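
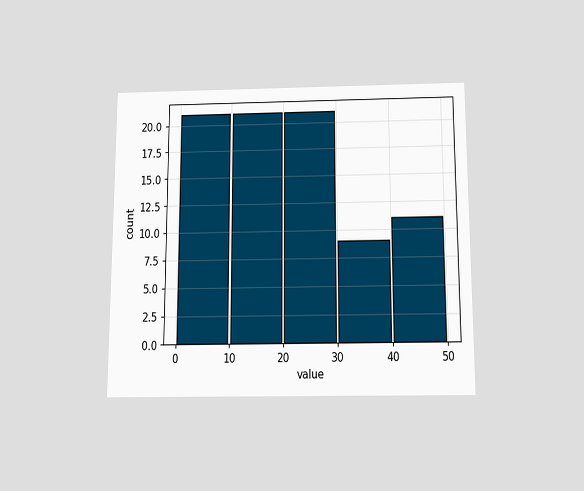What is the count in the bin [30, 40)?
9

The chart is viewed slightly from below. The [30, 40) bin has height 9.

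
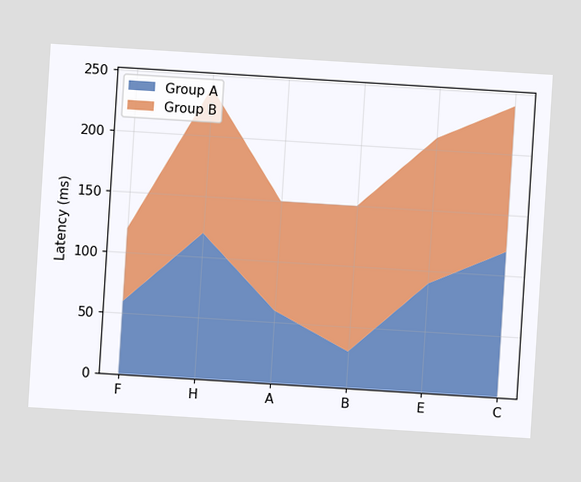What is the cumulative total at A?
150ms

The chart is tilted about 4° clockwise. The stacked total at A reaches 150ms.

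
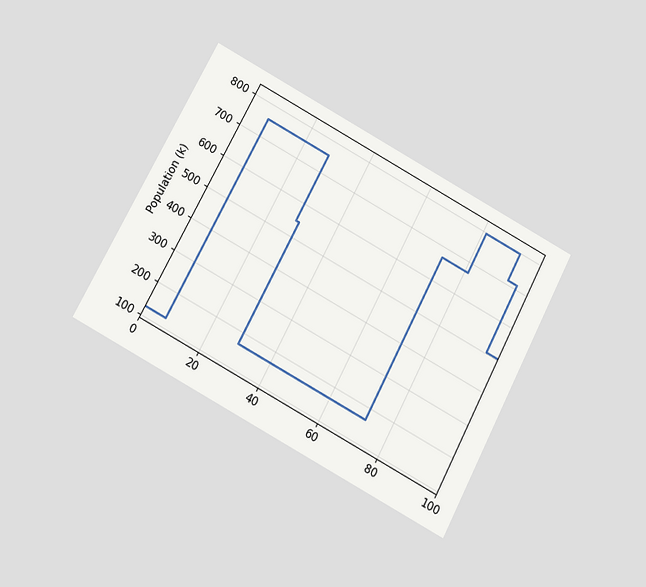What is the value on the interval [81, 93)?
The chart is tilted about 28° clockwise and viewed slightly from below. On [81, 93) the step sits at 798k.

798k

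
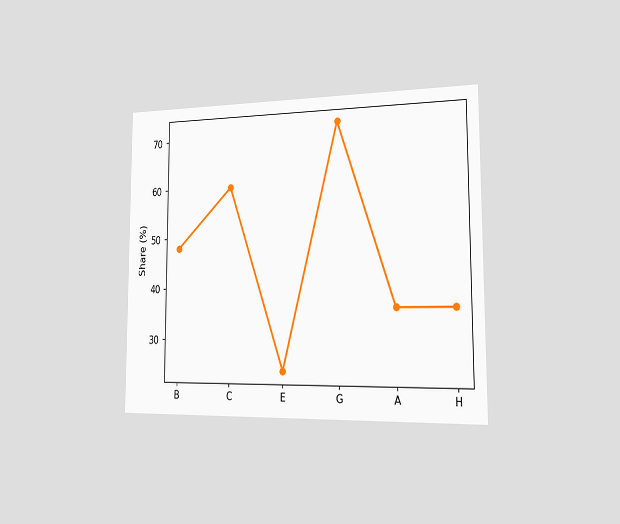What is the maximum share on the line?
The chart is viewed slightly from the right. The highest point is at G, and reading across to the y-axis gives 72%.

72%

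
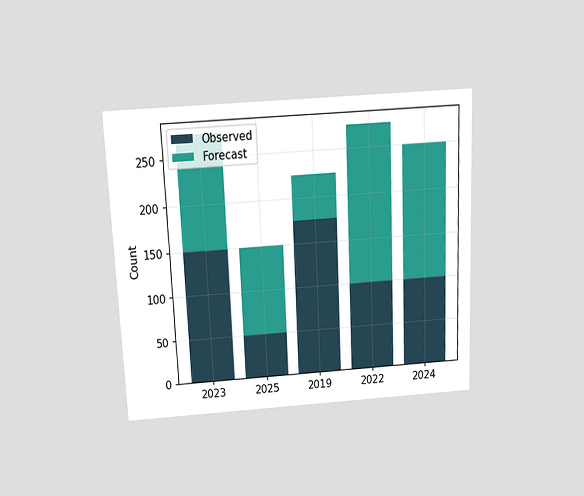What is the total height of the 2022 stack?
275

The chart is tilted about 2° counter-clockwise and viewed slightly from above. The 2022 stack's top reaches 275 on the y-axis.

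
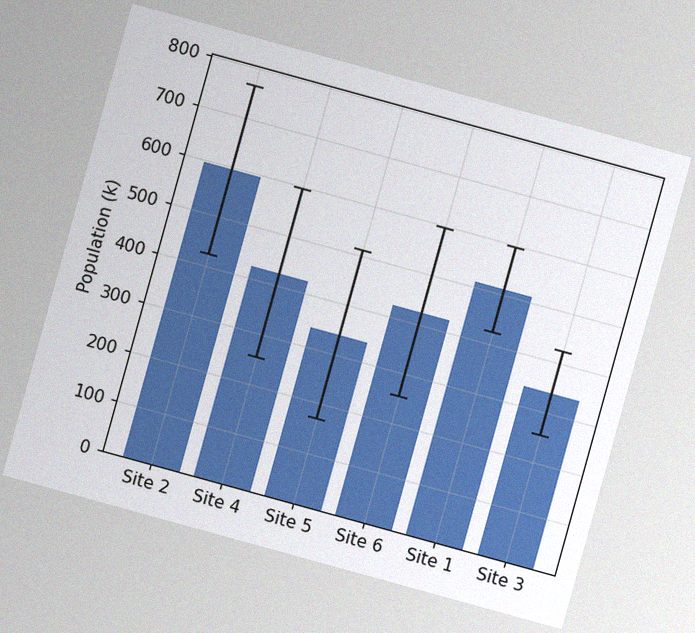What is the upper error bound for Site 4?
595k

The chart is tilted about 15° clockwise, with some photo noise. The Site 4 bar's upper whisker reaches 595k.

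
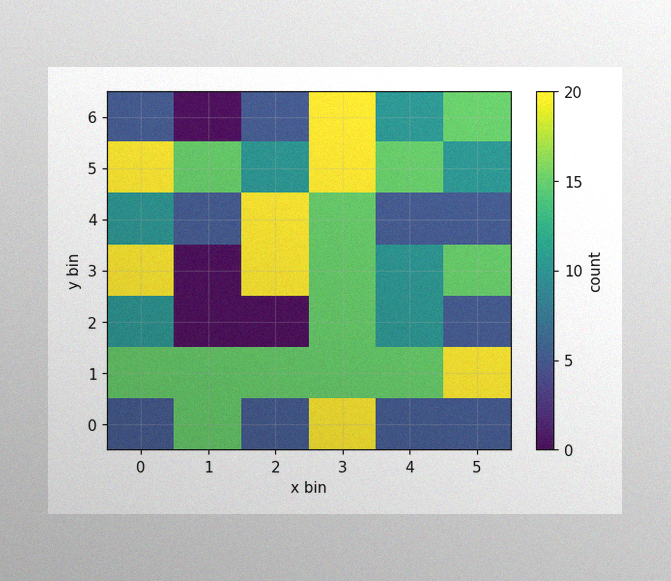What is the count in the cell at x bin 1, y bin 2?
The image has some photo noise and uneven lighting. Matching the cell (1, 2) against the colorbar gives 0.

0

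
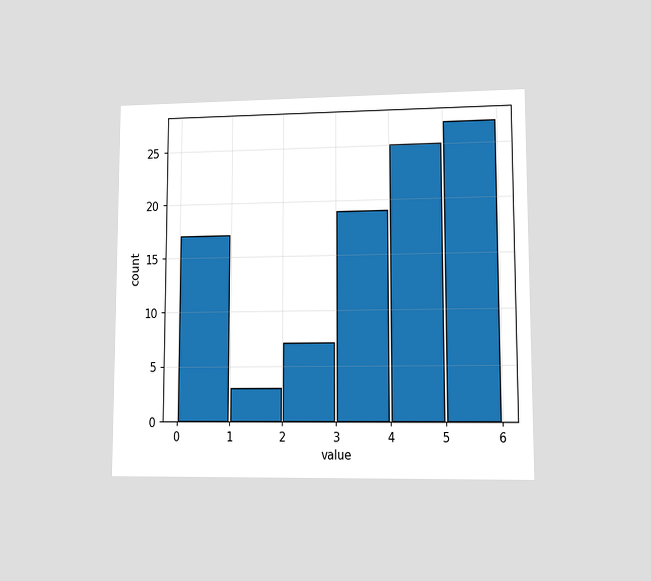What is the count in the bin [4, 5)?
The chart is viewed at a slight angle. The [4, 5) bin has height 25.

25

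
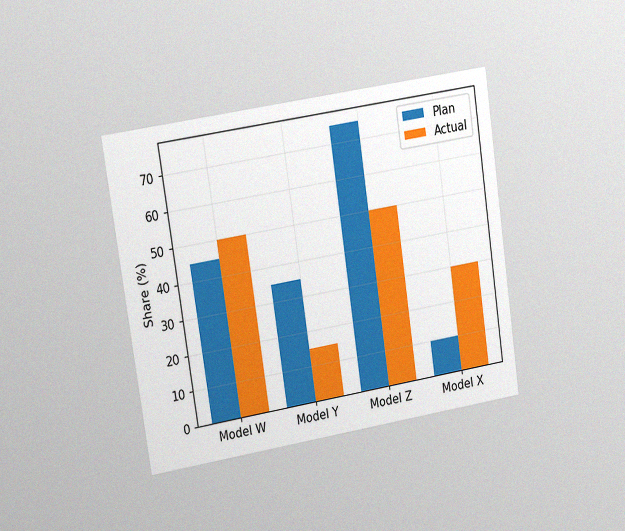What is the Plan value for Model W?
45%

The chart is tilted about 8° counter-clockwise and viewed slightly from the left, with some photo noise. The Plan bar at Model W reaches 45% on the y-axis.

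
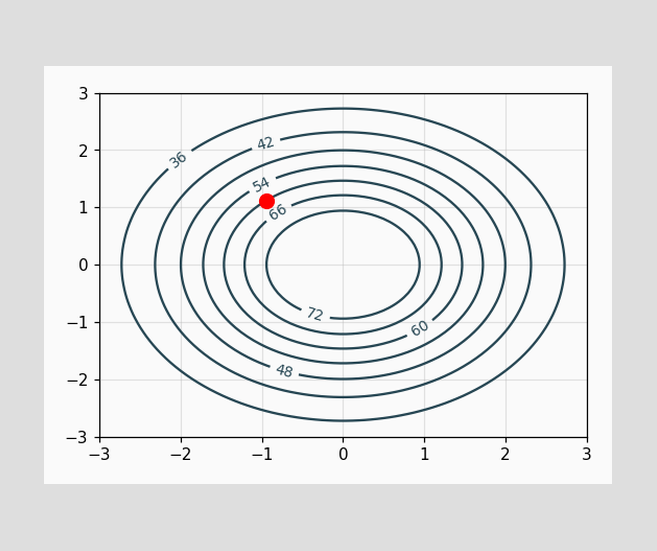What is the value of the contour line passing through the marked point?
60

The marked point sits on the contour labelled 60.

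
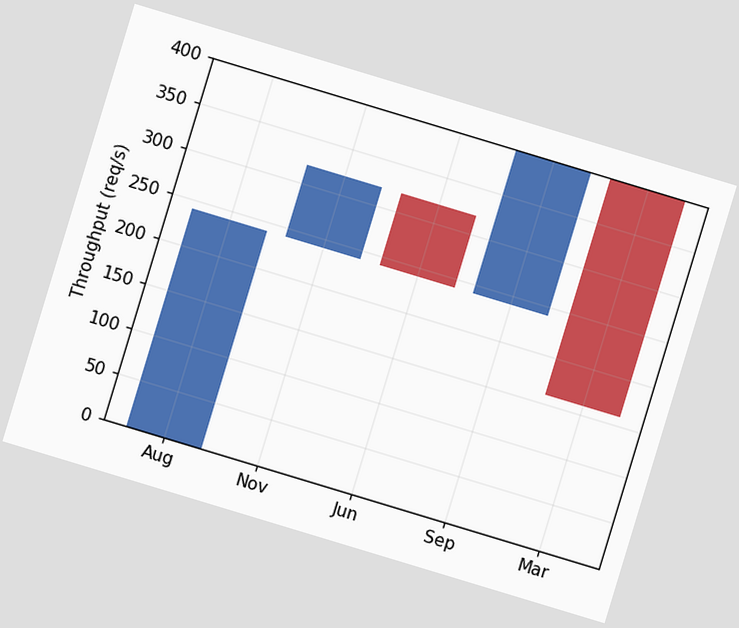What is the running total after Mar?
160req/s

The chart is tilted about 17° clockwise. After Mar the running total reaches 160req/s.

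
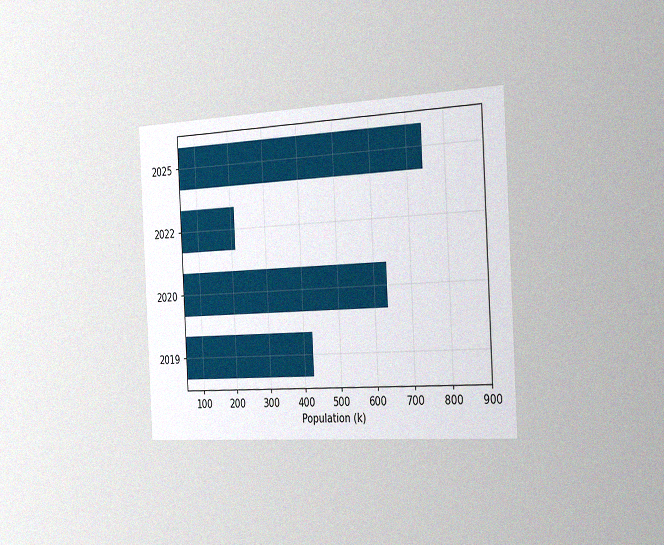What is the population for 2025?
742k

The chart is tilted about 3° counter-clockwise and viewed slightly from the right, with some photo noise. Reading along the chart's x-axis, the 2025 bar reaches 742k.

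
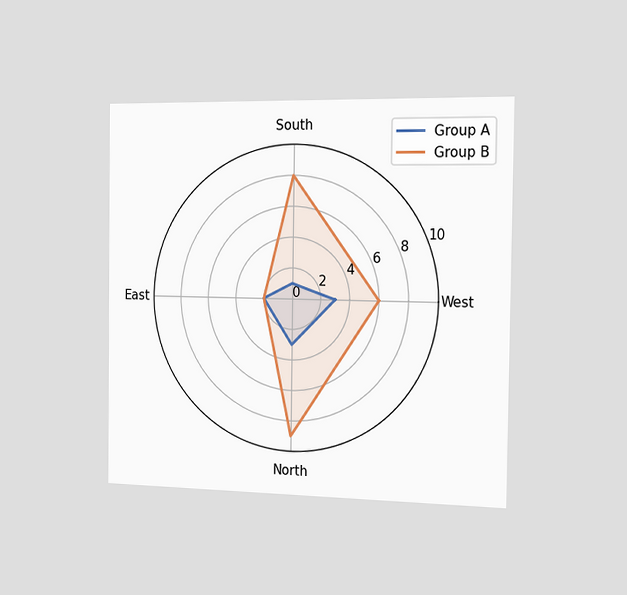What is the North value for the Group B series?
The chart is viewed slightly from the right. On the North axis, Group B reaches 9.

9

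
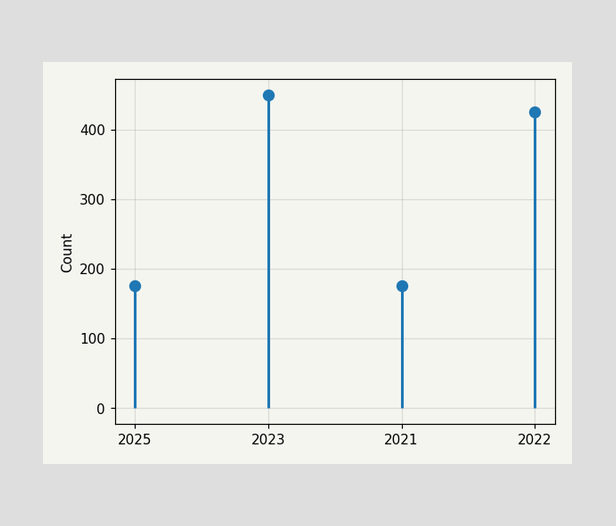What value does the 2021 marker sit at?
175

The 2021 marker sits at 175.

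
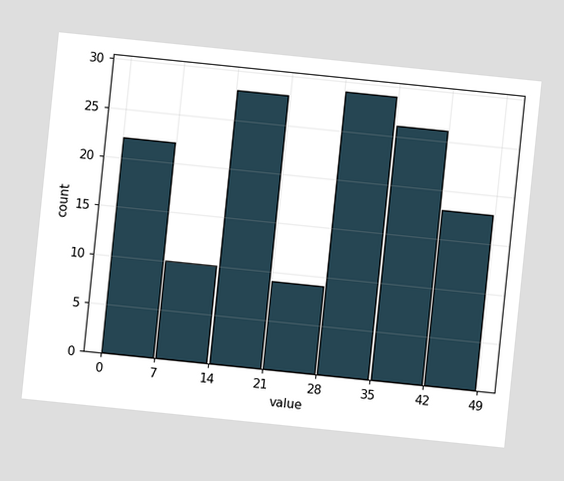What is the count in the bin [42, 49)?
18

The chart is tilted about 6° clockwise. The [42, 49) bin has height 18.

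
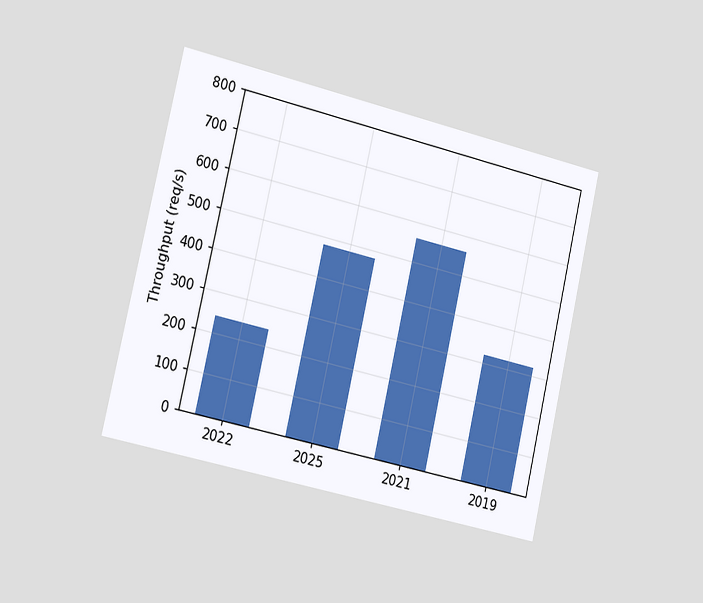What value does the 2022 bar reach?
240req/s

The chart is tilted about 13° clockwise and viewed slightly from the left. Reading along the chart's y-axis, the 2022 bar reaches 240req/s.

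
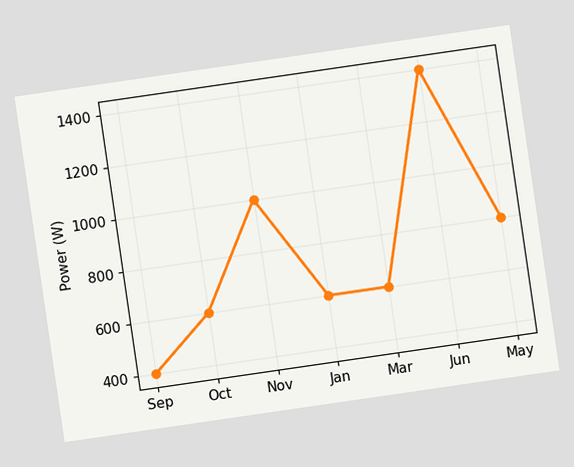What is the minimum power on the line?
400W

The chart is tilted about 8° counter-clockwise. The lowest point is at Sep, and reading across to the y-axis gives 400W.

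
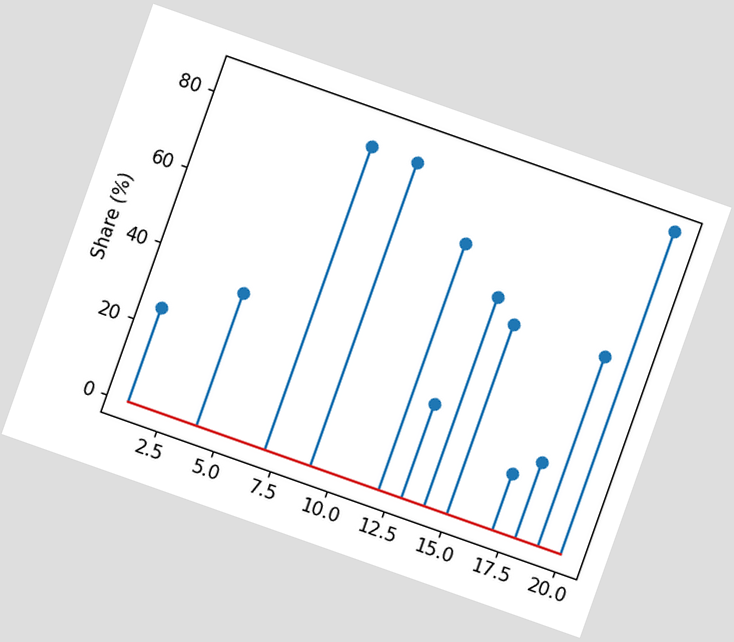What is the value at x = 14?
The chart is tilted about 19° clockwise. The stem at x=14 reaches 55%.

55%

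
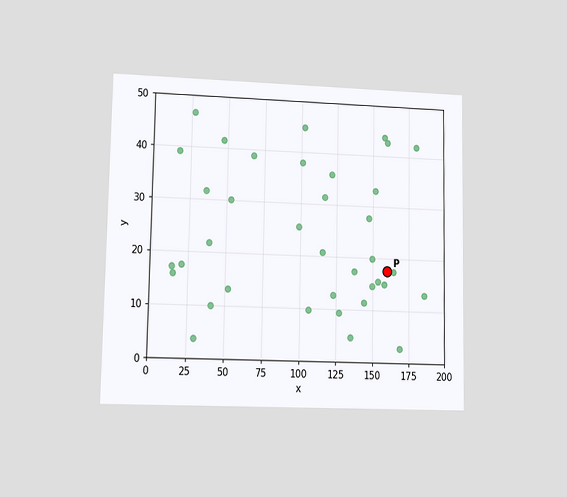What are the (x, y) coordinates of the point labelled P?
The chart is viewed at a slight angle. Following the gridlines from P to each axis, P sits at (160, 17.5).

(160, 17.5)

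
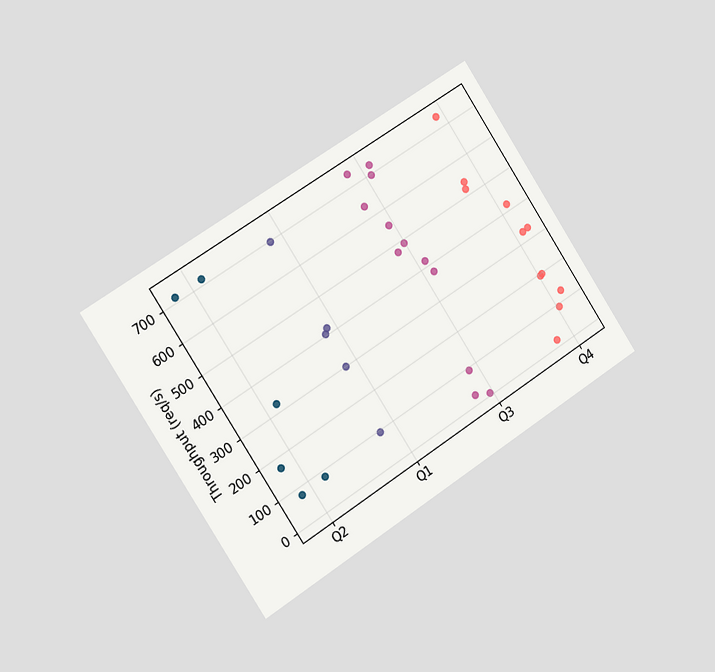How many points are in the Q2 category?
6

The chart is tilted about 33° counter-clockwise and viewed slightly from the left. Counting the markers in the Q2 column gives 6.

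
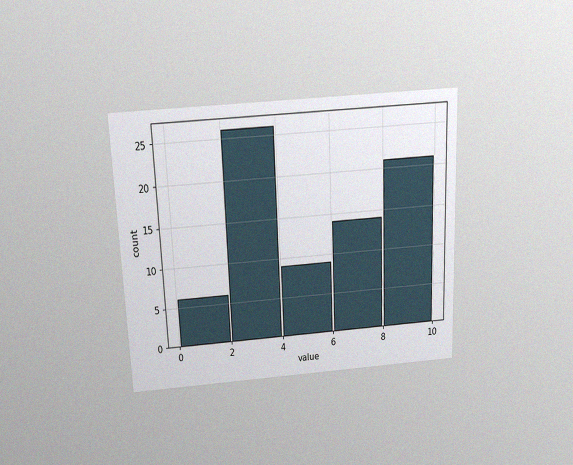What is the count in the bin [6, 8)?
The chart is tilted about 2° counter-clockwise and viewed slightly from above, with some photo noise. The [6, 8) bin has height 14.

14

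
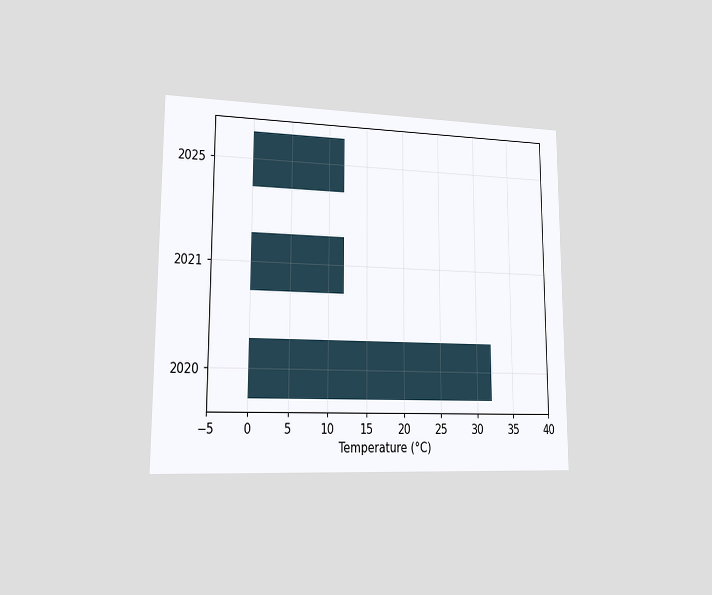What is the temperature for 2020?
32°C

The chart is viewed slightly from the left. Reading along the chart's x-axis, the 2020 bar reaches 32°C.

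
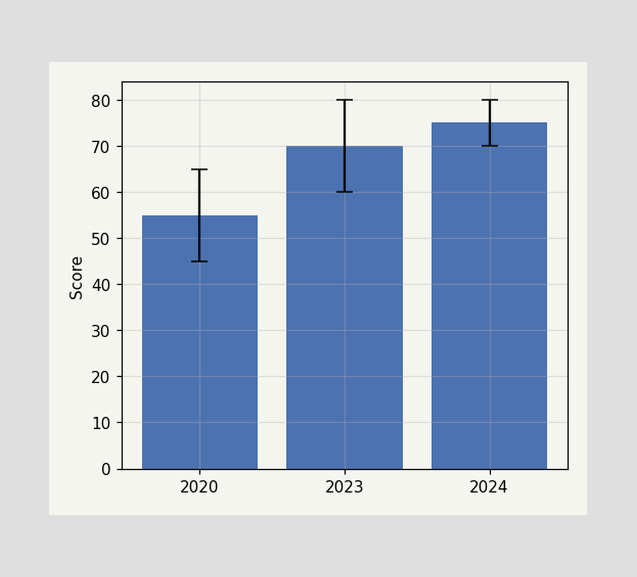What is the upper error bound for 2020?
65

The 2020 bar's upper whisker reaches 65.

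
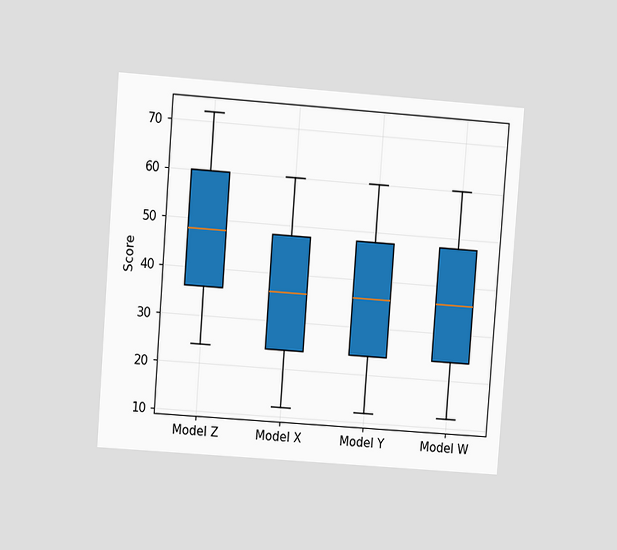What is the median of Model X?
36

The chart is tilted about 4° clockwise and viewed at a slight angle. The median line in the Model X box sits at 36.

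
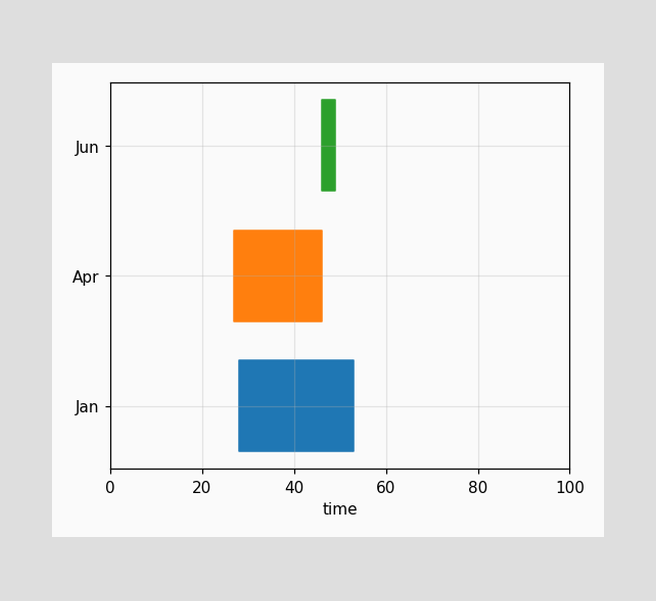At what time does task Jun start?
46

The Jun bar begins at t=46.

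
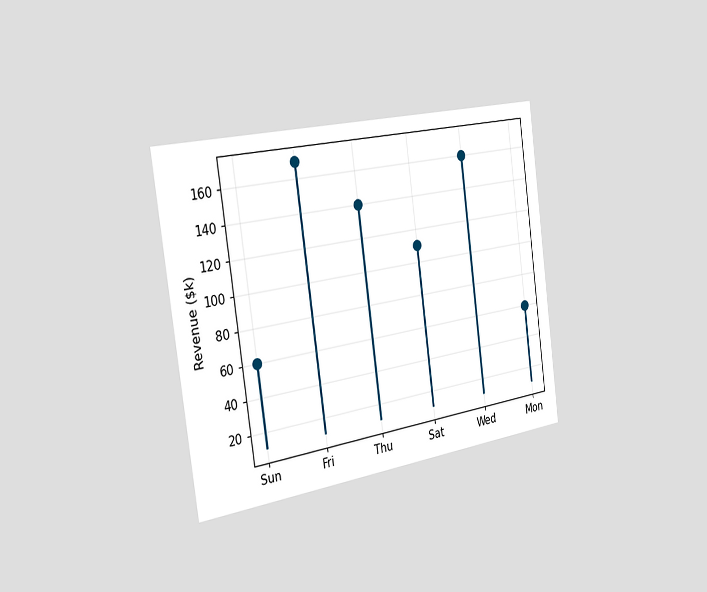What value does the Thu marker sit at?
$140k

The chart is tilted about 8° counter-clockwise and viewed slightly from the left. The Thu marker sits at $140k.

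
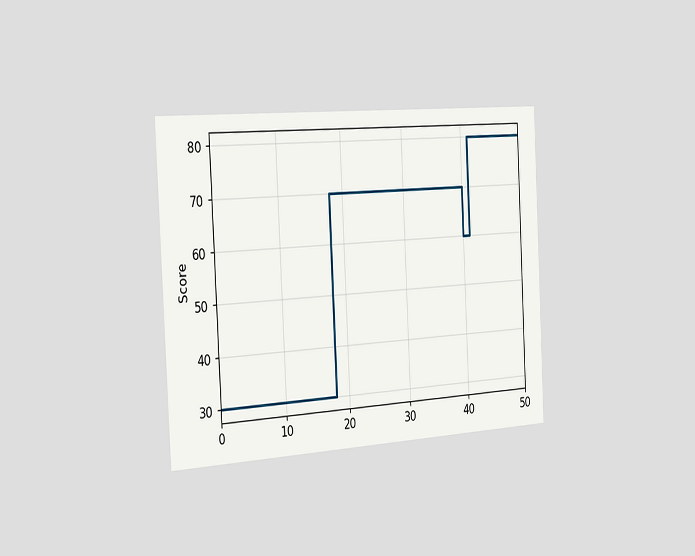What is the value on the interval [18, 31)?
70

The chart is tilted about 3° counter-clockwise and viewed slightly from the left. On [18, 31) the step sits at 70.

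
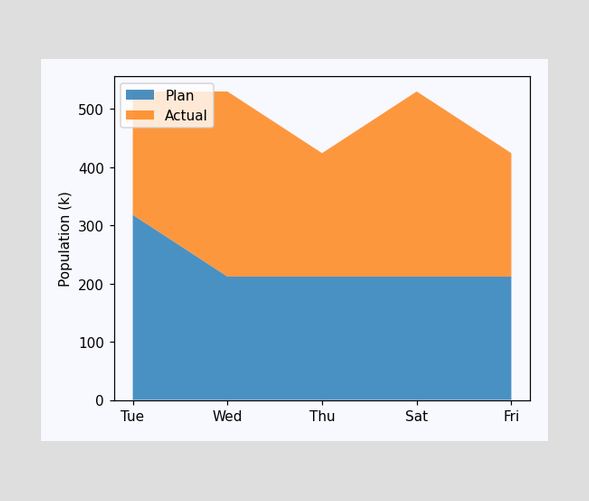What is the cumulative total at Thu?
424k

The stacked total at Thu reaches 424k.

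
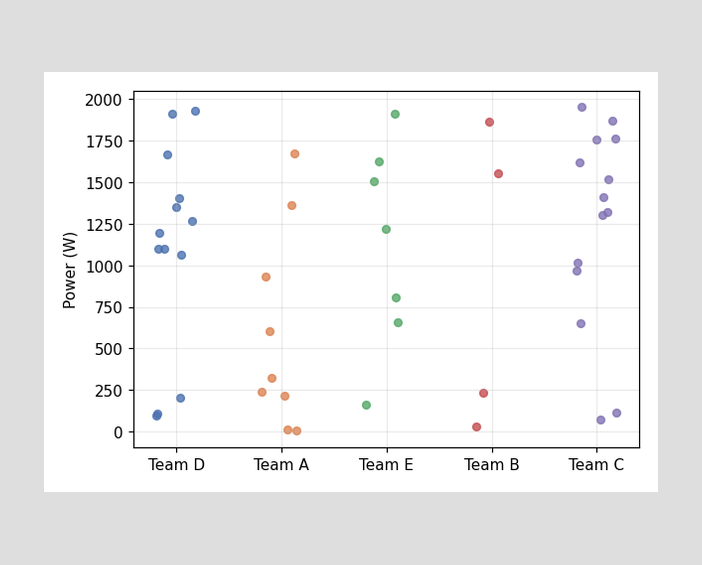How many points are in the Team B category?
4

Counting the markers in the Team B column gives 4.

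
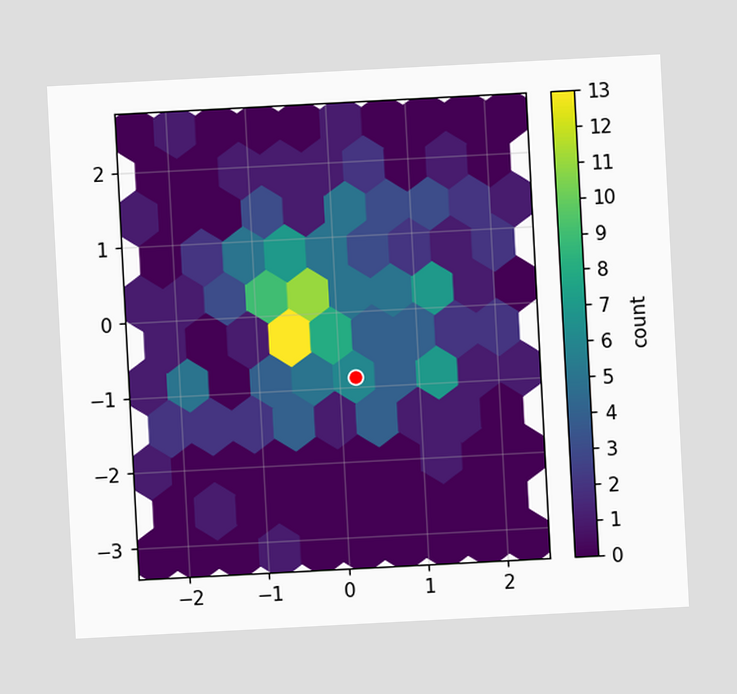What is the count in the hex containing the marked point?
The chart is tilted about 3° counter-clockwise. The marked hex reads 6 on the colorbar.

6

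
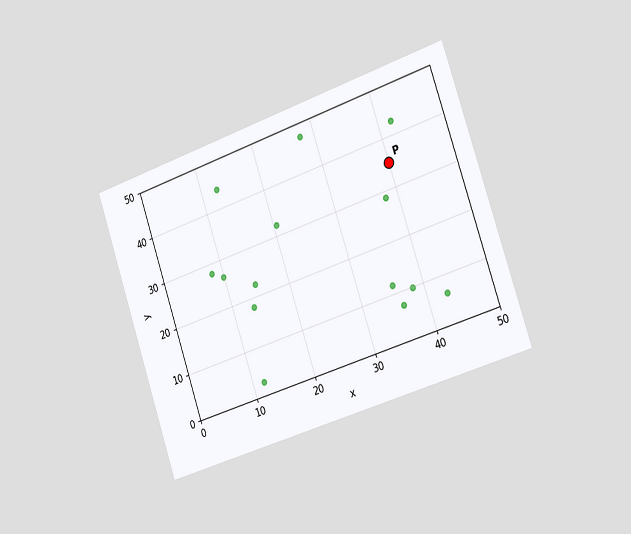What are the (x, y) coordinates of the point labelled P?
The chart is tilted about 19° counter-clockwise and viewed slightly from the right. Following the gridlines from P to each axis, P sits at (40, 35).

(40, 35)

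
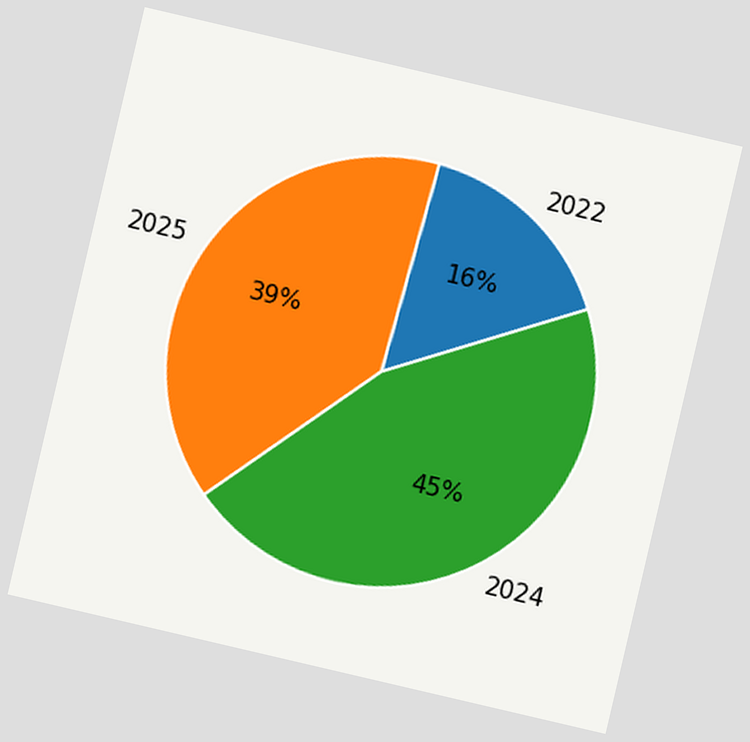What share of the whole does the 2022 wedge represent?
16%

The chart is tilted about 13° clockwise. The 2022 slice takes up 16% of the pie.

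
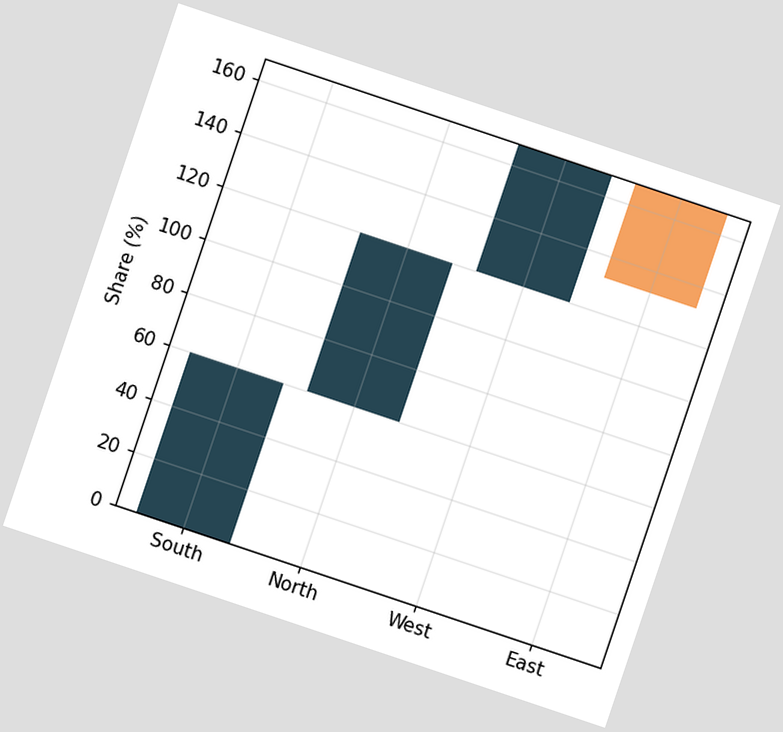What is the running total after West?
The chart is tilted about 19° clockwise. After West the running total reaches 168%.

168%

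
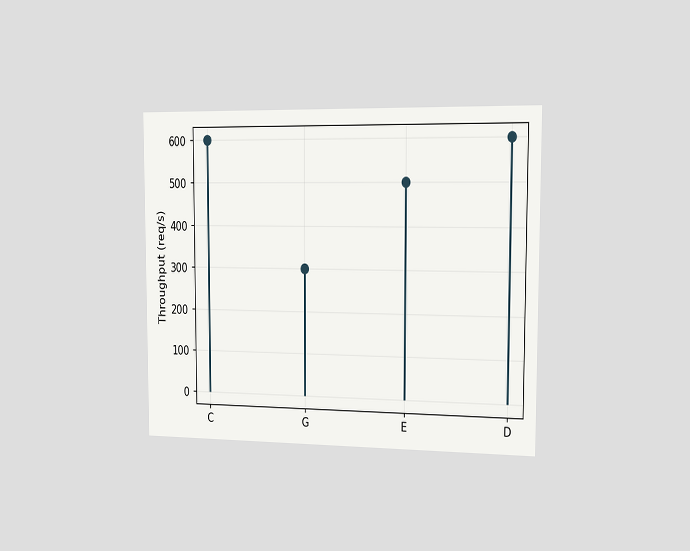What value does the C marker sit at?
The chart is viewed slightly from the right. The C marker sits at 600req/s.

600req/s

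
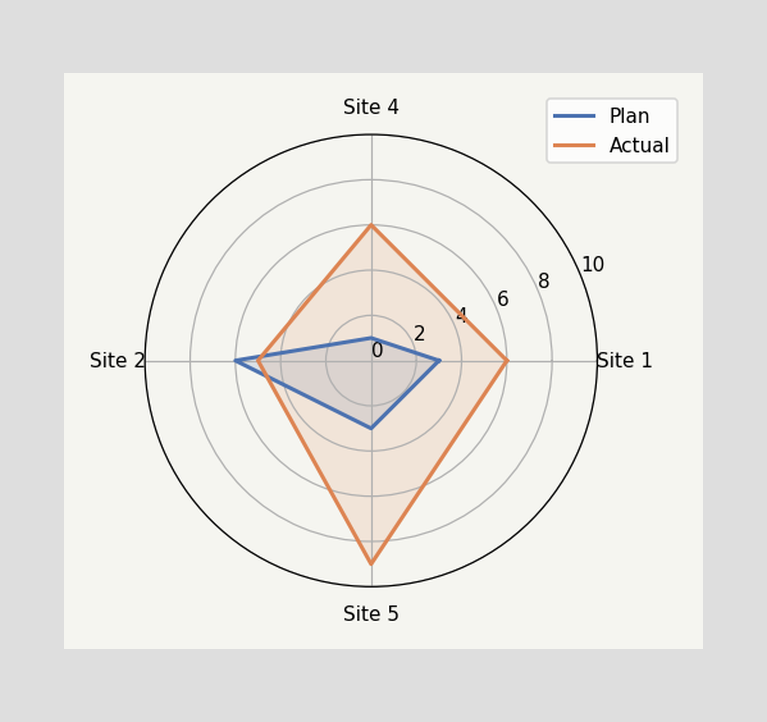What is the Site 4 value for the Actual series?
On the Site 4 axis, Actual reaches 6.

6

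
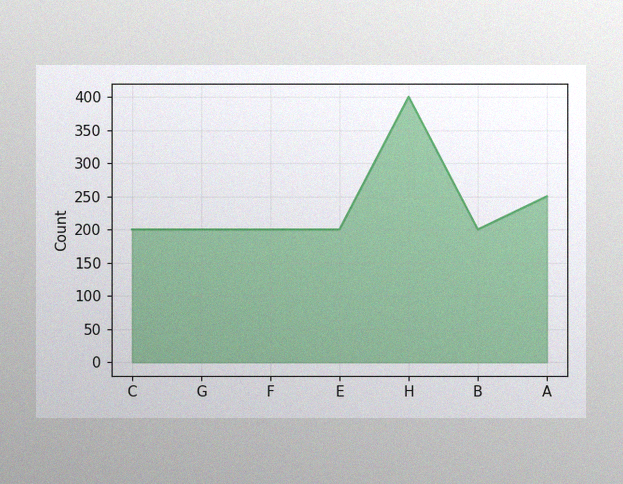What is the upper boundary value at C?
The image has some photo noise and uneven lighting. At C the upper boundary is at 200.

200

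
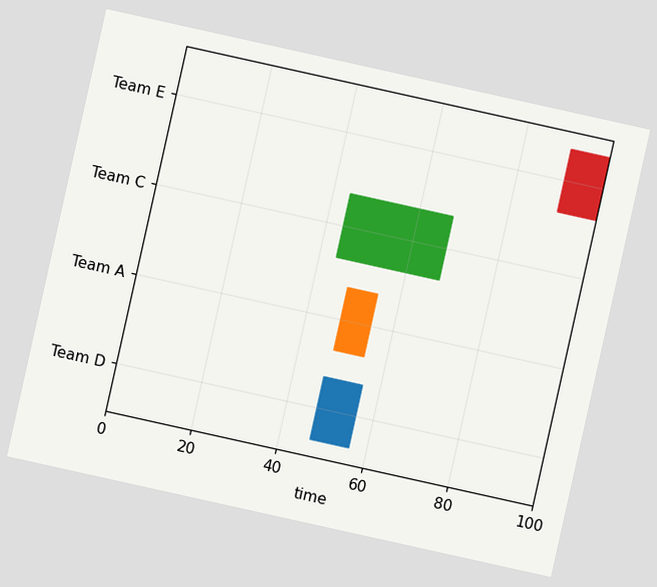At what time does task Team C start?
The chart is tilted about 13° clockwise. The Team C bar begins at t=44.

44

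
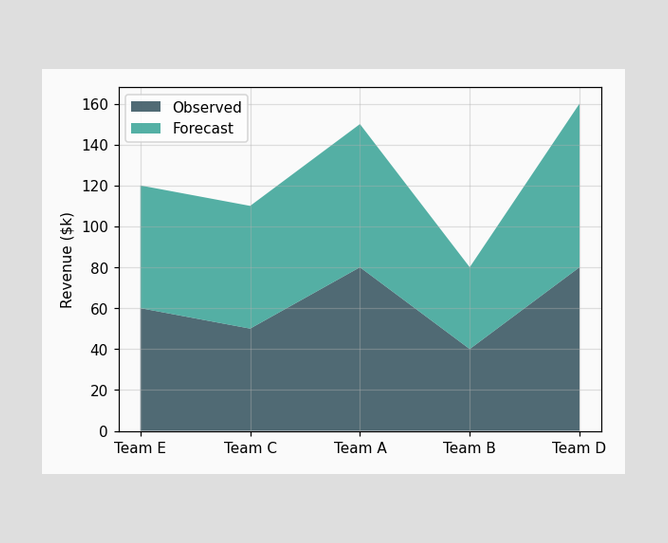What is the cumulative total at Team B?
$80k

The stacked total at Team B reaches $80k.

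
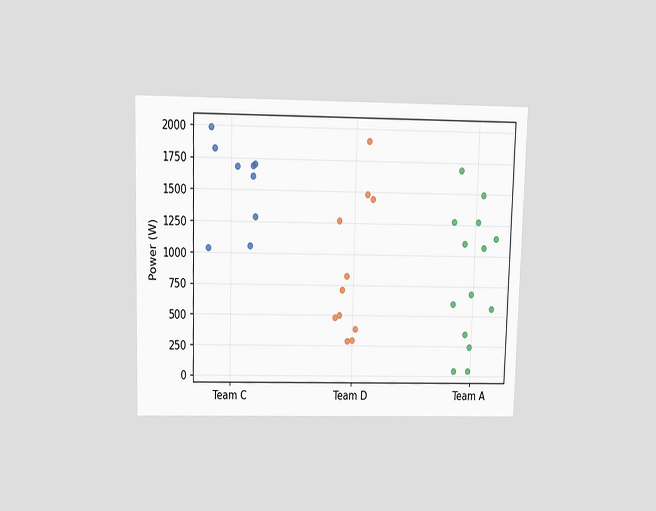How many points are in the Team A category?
14

The chart is viewed slightly from above. Counting the markers in the Team A column gives 14.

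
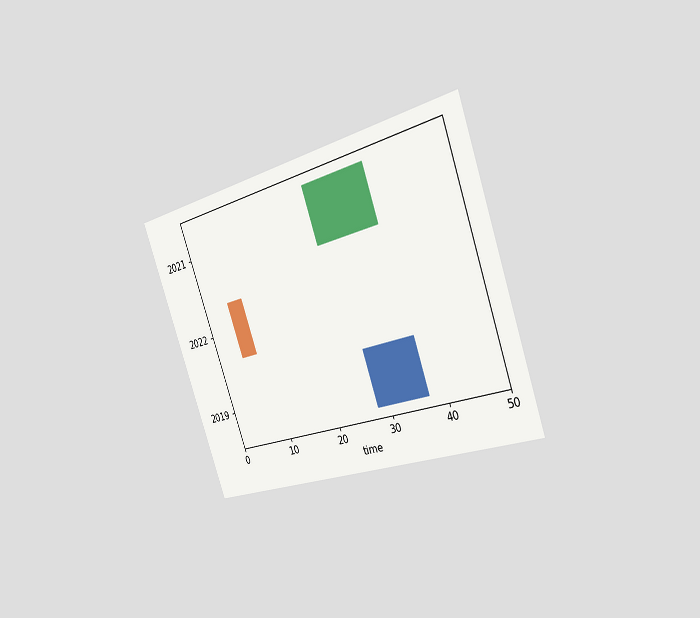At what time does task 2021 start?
25

The chart is tilted about 19° counter-clockwise and viewed slightly from the right. The 2021 bar begins at t=25.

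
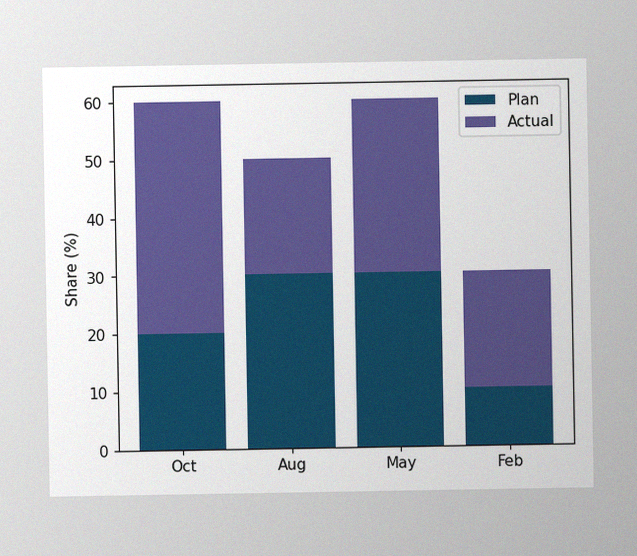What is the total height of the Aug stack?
50%

The image has some photo noise and uneven lighting. The Aug stack's top reaches 50% on the y-axis.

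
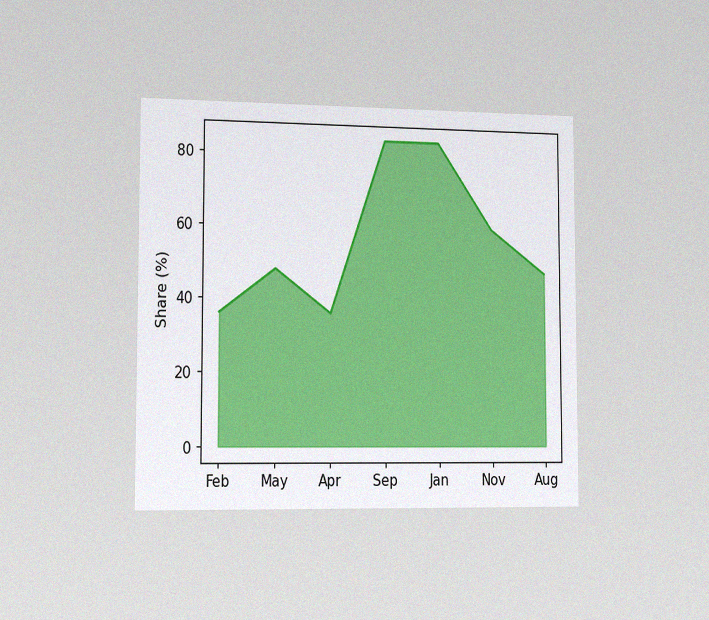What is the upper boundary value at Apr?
36%

The chart is viewed slightly from the left, with some photo noise. At Apr the upper boundary is at 36%.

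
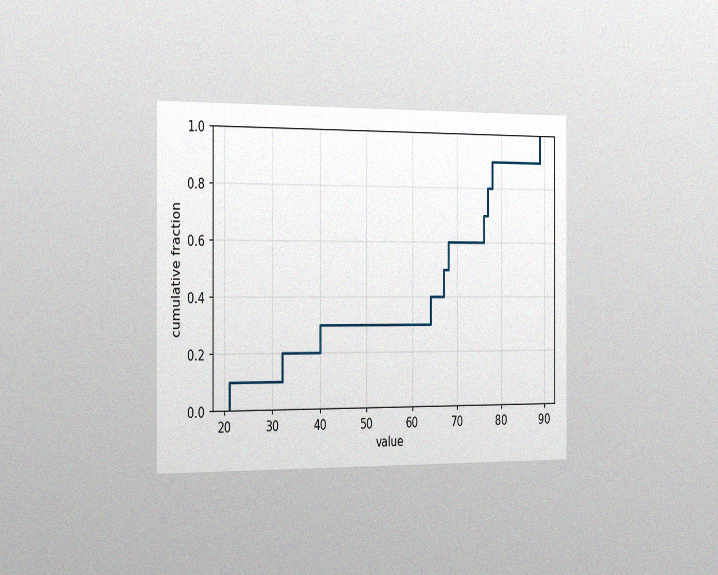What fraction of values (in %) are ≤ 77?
80%

The chart is viewed slightly from the left, with some photo noise. At x=77 the ECDF step is at 80%.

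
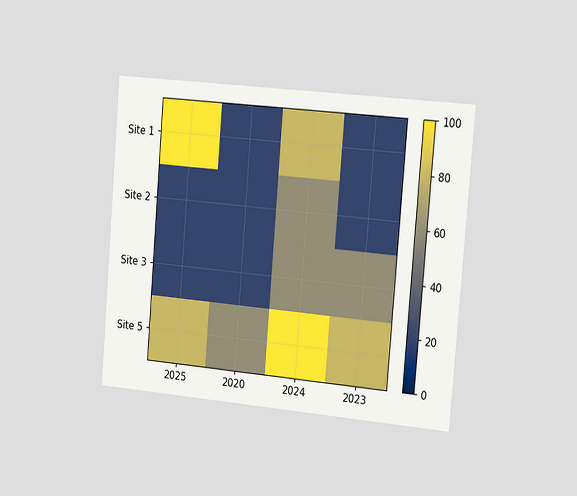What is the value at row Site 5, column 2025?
80

The chart is tilted about 5° clockwise and viewed slightly from the right. Matching cell (Site 5, 2025) against the colorbar gives 80.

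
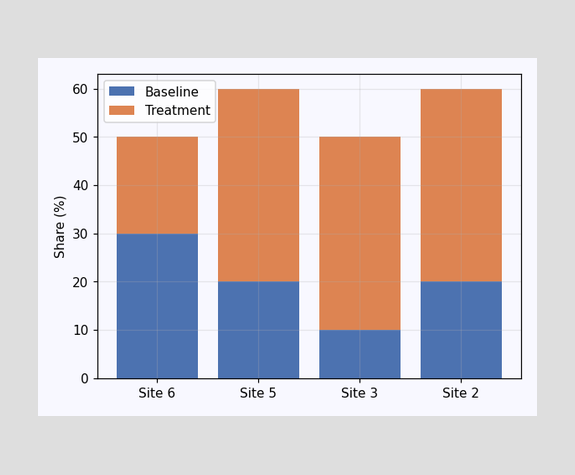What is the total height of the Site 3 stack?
The Site 3 stack's top reaches 50% on the y-axis.

50%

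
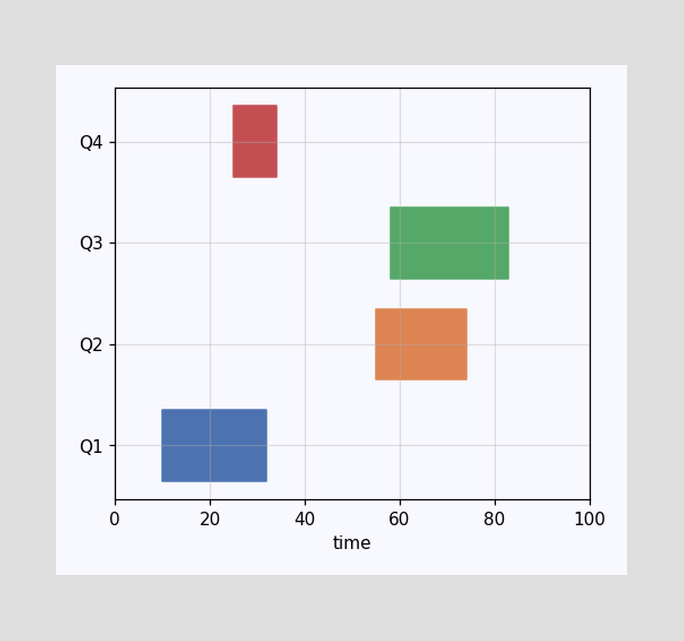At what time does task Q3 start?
The Q3 bar begins at t=58.

58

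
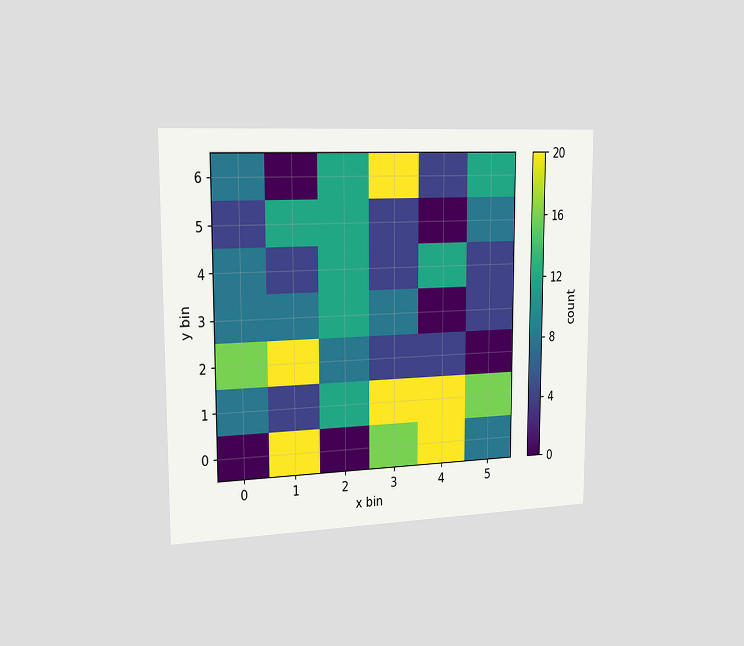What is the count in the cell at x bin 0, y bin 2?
16

The chart is viewed slightly from the left. Matching the cell (0, 2) against the colorbar gives 16.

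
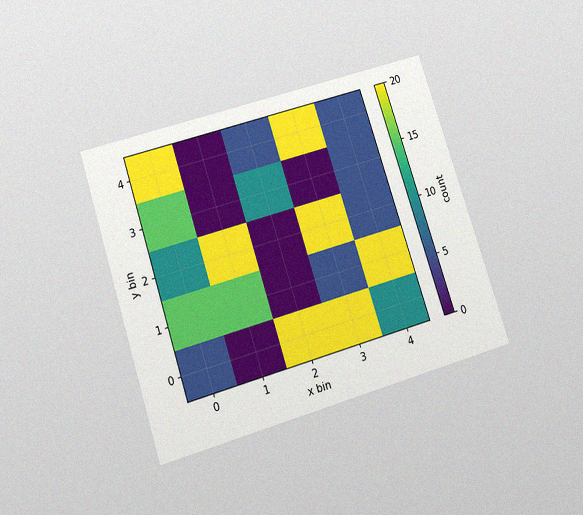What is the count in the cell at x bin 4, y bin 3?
5

The chart is tilted about 18° counter-clockwise and viewed slightly from below, with some photo noise. Matching the cell (4, 3) against the colorbar gives 5.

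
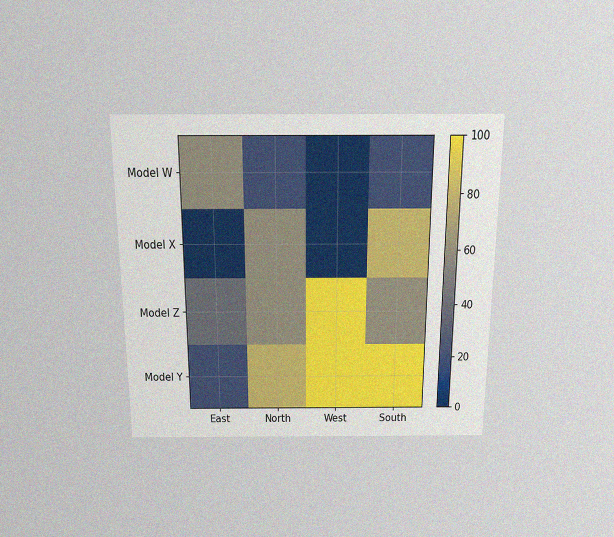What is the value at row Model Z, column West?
100

The chart is viewed slightly from above, with some photo noise. Matching cell (Model Z, West) against the colorbar gives 100.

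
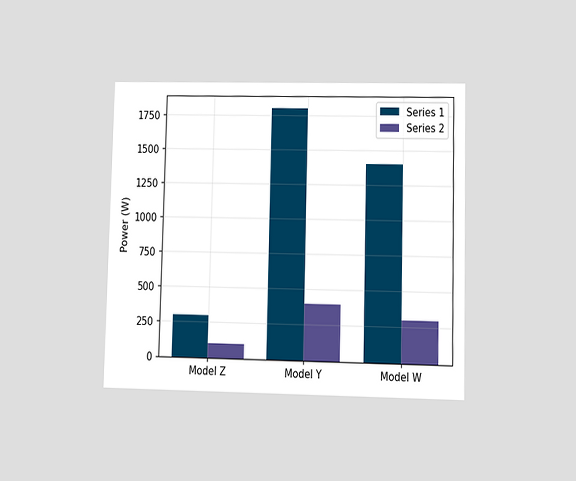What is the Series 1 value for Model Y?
The chart is viewed at a slight angle. The Series 1 bar at Model Y reaches 1800W on the y-axis.

1800W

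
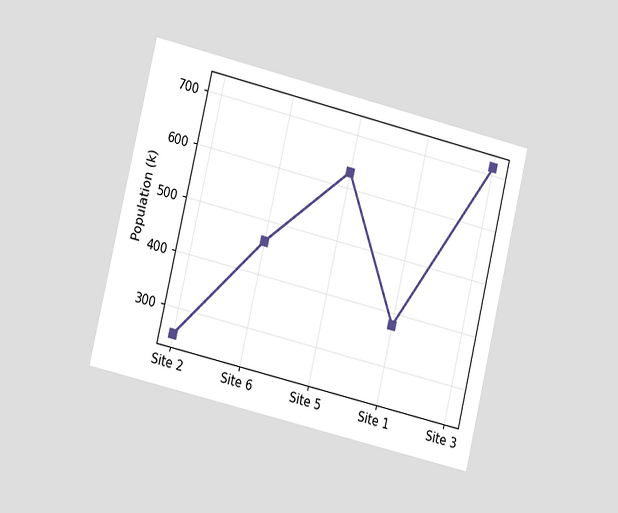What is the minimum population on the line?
The chart is tilted about 13° clockwise and viewed slightly from the left. The lowest point is at Site 2, and reading across to the y-axis gives 252k.

252k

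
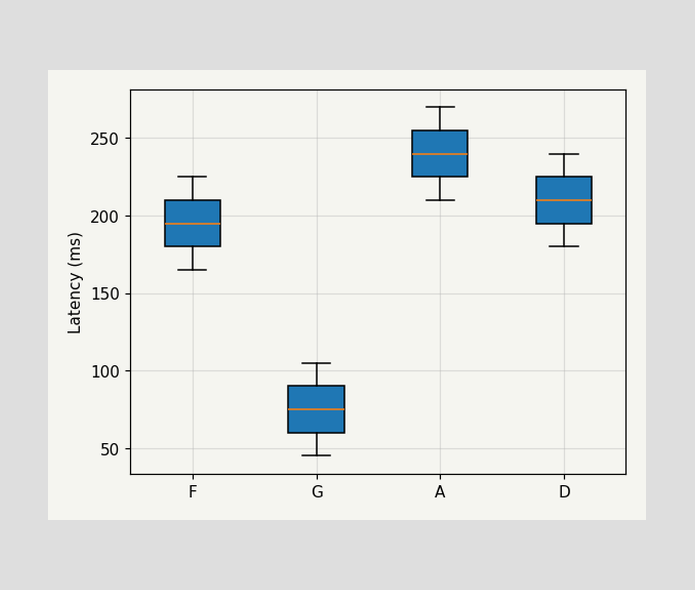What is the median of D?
210ms

The median line in the D box sits at 210ms.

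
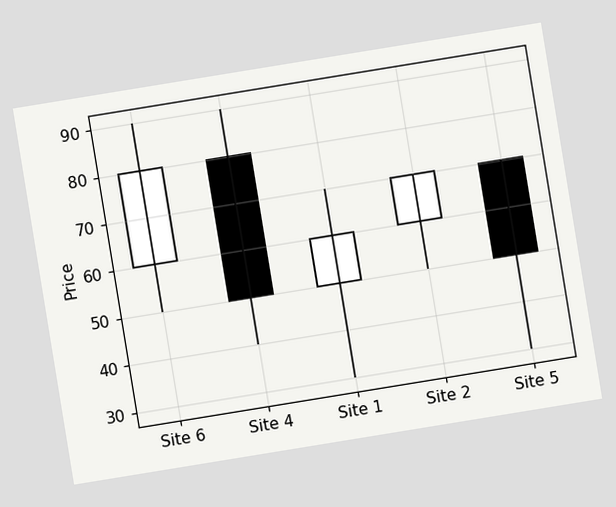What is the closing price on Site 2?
70

The chart is tilted about 9° counter-clockwise. The Site 2 candle closes at 70.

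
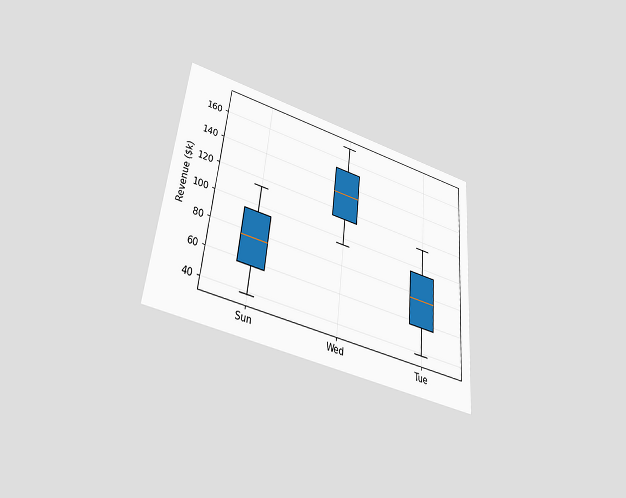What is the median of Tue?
$76k

The chart is tilted about 6° clockwise and viewed slightly from below. The median line in the Tue box sits at $76k.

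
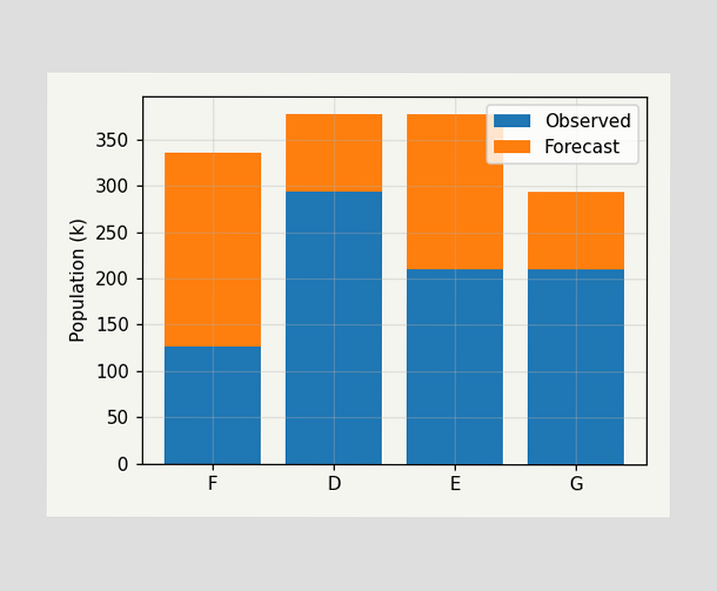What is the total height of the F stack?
The F stack's top reaches 336k on the y-axis.

336k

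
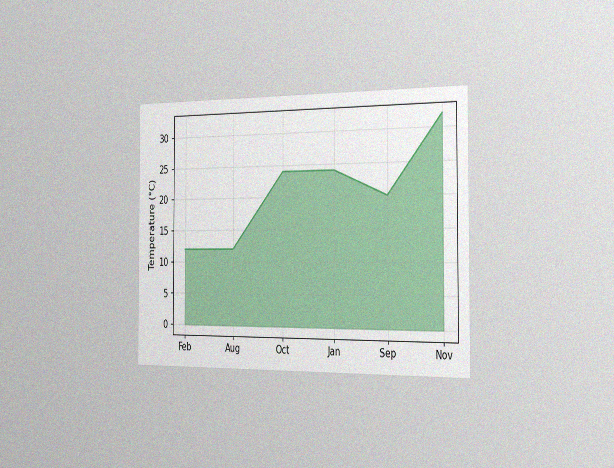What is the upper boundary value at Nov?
32°C

The chart is viewed slightly from the right, with some photo noise. At Nov the upper boundary is at 32°C.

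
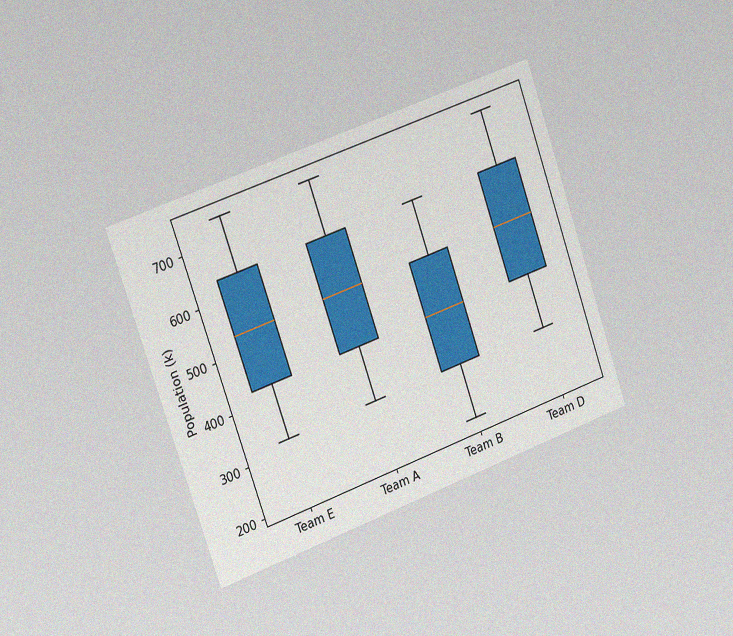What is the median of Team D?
The chart is tilted about 19° counter-clockwise and viewed slightly from the left, with some photo noise. The median line in the Team D box sits at 530k.

530k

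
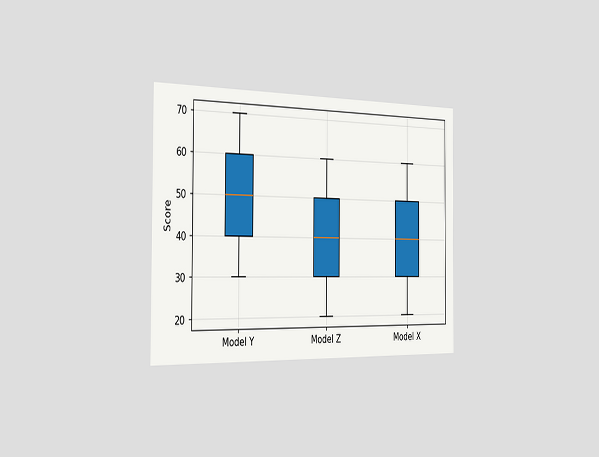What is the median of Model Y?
The chart is viewed slightly from the left. The median line in the Model Y box sits at 50.

50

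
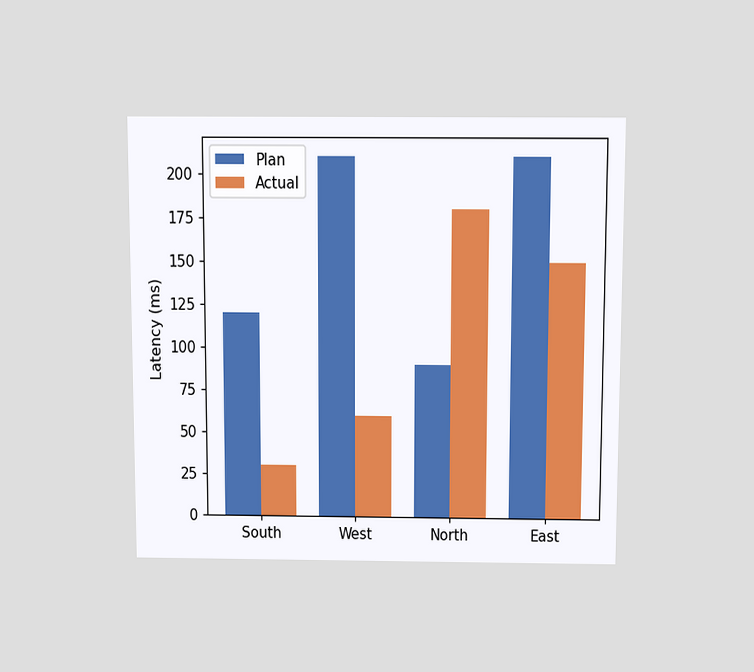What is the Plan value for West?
210ms

The chart is viewed slightly from above. The Plan bar at West reaches 210ms on the y-axis.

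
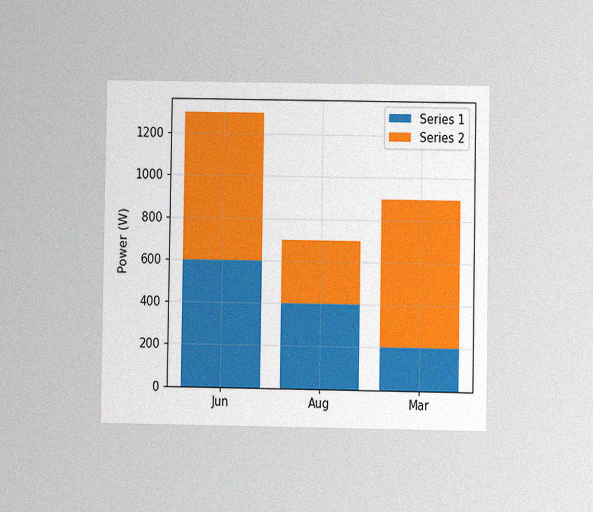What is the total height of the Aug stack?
700W

The chart is viewed at a slight angle, with some photo noise. The Aug stack's top reaches 700W on the y-axis.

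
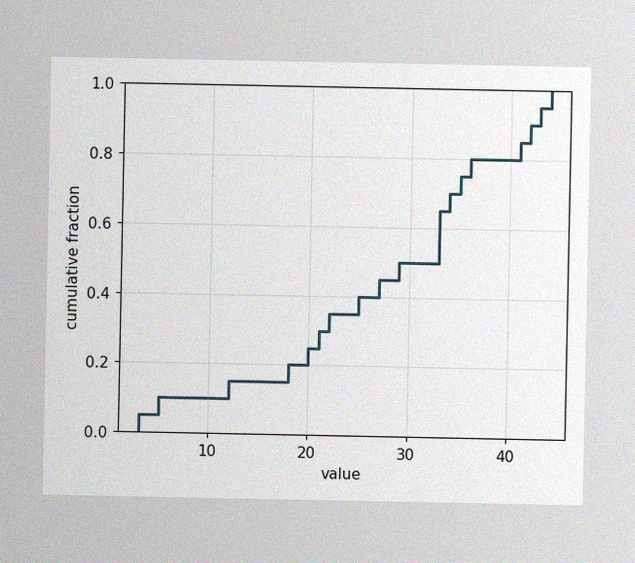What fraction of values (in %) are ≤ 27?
45%

The image has some photo noise and uneven lighting. At x=27 the ECDF step is at 45%.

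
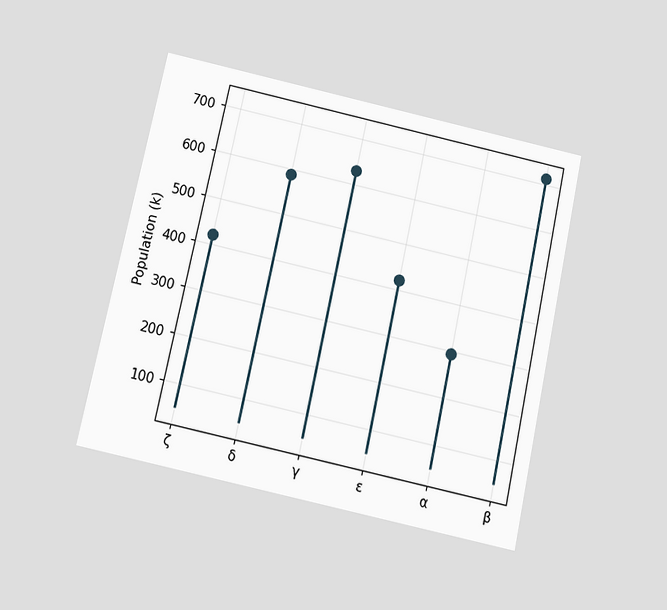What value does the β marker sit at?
714k

The chart is tilted about 12° clockwise and viewed slightly from below. The β marker sits at 714k.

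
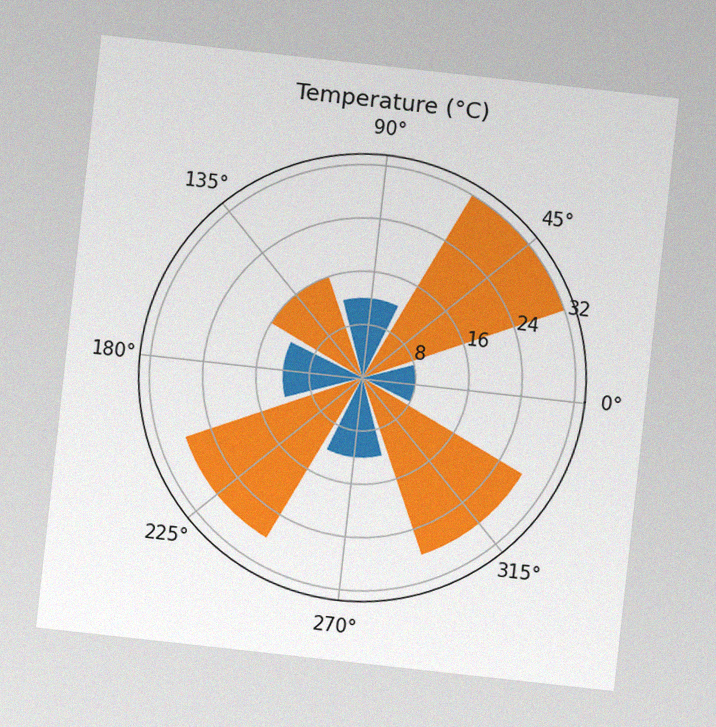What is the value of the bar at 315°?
28°C

The chart is tilted about 6° clockwise, with some photo noise. The bar at 315° reaches 28°C on the radial axis.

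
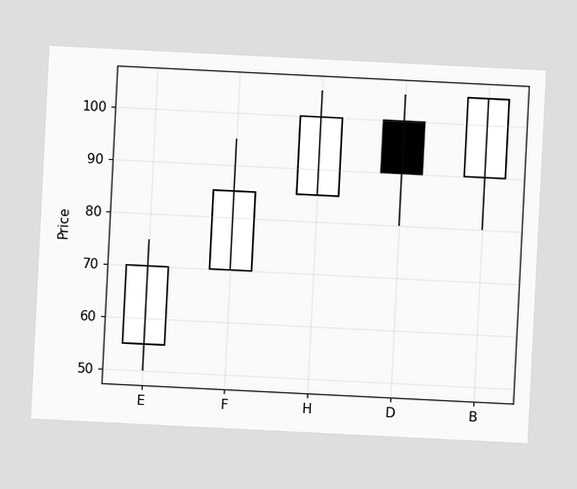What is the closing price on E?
70

The chart is tilted about 3° clockwise. The E candle closes at 70.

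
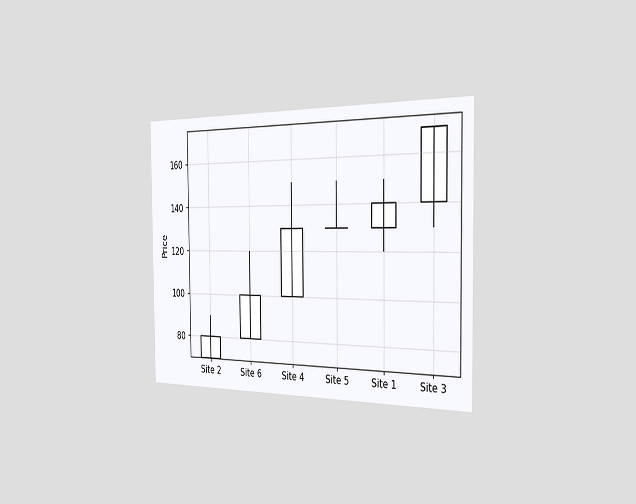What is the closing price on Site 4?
The chart is viewed slightly from the right. The Site 4 candle closes at 130.

130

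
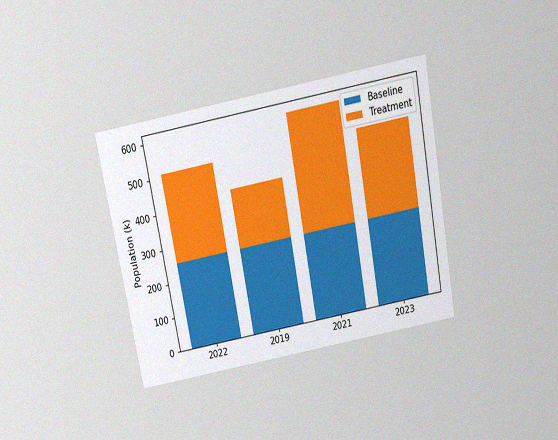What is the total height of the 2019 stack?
The chart is tilted about 11° counter-clockwise and viewed slightly from above, with some photo noise. The 2019 stack's top reaches 425k on the y-axis.

425k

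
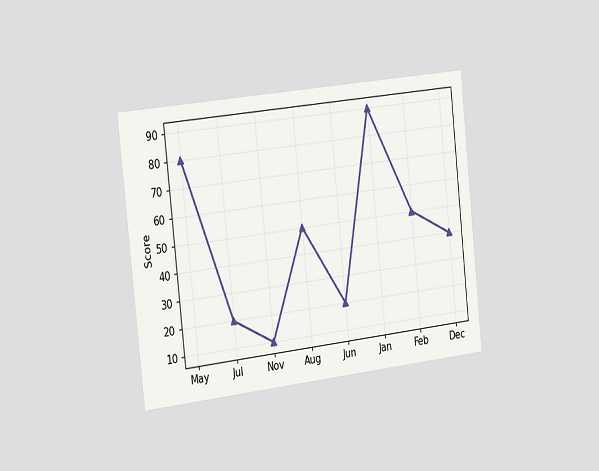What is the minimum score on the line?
10

The chart is tilted about 6° counter-clockwise and viewed slightly from the left. The lowest point is at Nov, and reading across to the y-axis gives 10.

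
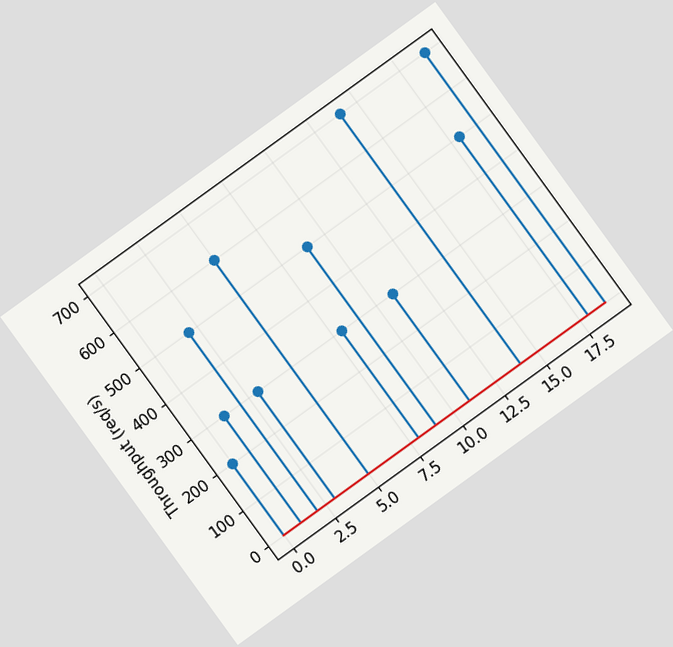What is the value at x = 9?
500req/s

The chart is tilted about 36° counter-clockwise. The stem at x=9 reaches 500req/s.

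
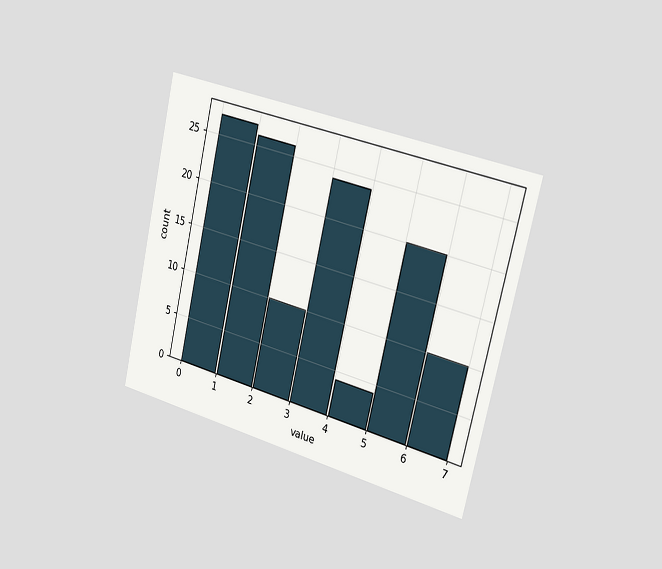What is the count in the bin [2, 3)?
10

The chart is tilted about 13° clockwise and viewed slightly from the right. The [2, 3) bin has height 10.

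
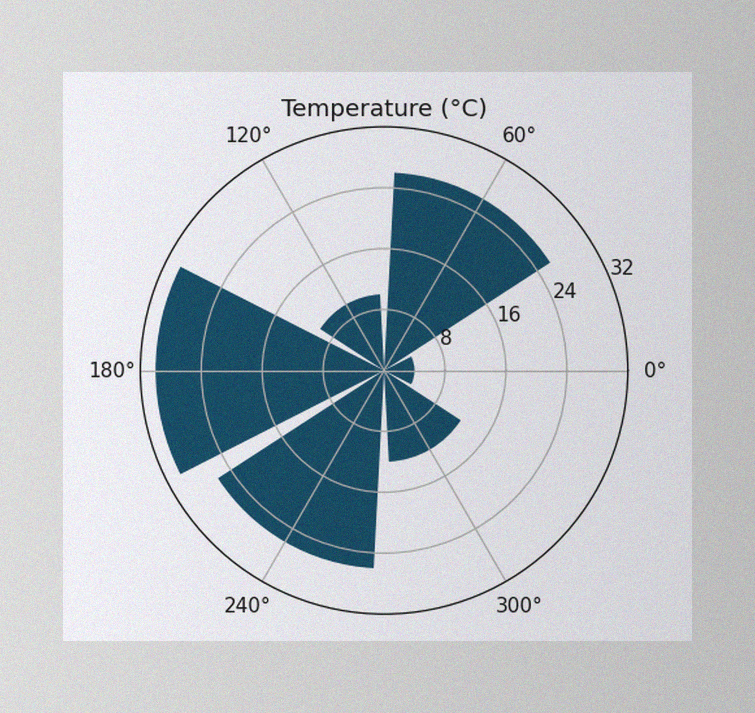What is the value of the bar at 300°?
The image has some photo noise and uneven lighting. The bar at 300° reaches 12°C on the radial axis.

12°C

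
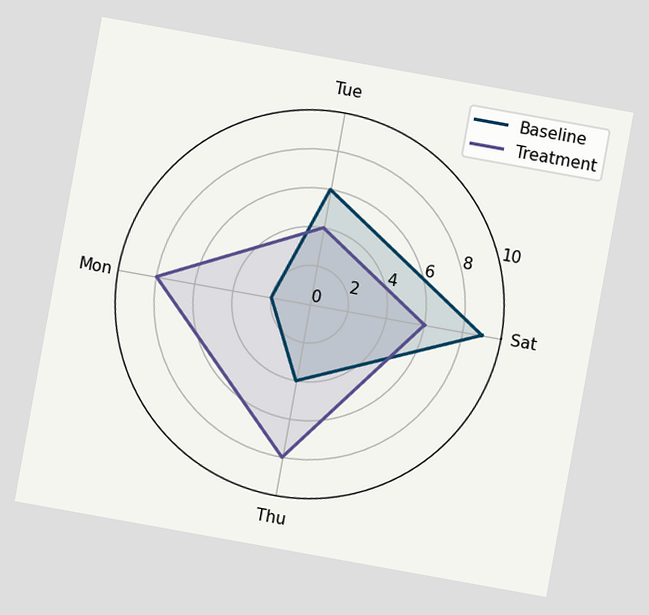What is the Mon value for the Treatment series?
The chart is tilted about 10° clockwise. On the Mon axis, Treatment reaches 8.

8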